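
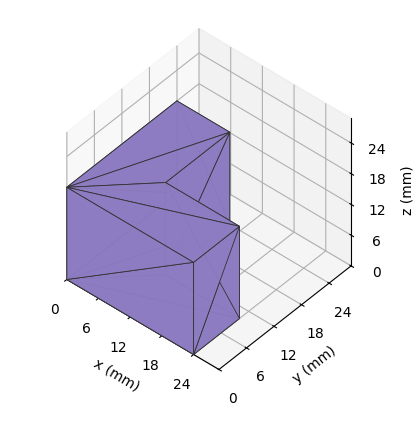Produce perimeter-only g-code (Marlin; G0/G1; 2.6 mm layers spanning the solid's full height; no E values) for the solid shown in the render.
Reading the render: the shape is an L-shaped prism: outer 24 × 24 mm, arm thicknesses ≈ 10 mm (horizontal) and 10 mm (vertical), extruded 18 mm in z (dimensions read to the nearest mm from the axis ticks). For the g-code, the solid's height is divided into equal slices at the stated Δz and each level perimeter traced with G1 moves after a G0 lift.

; perimeter-only toolpath
G21 ; units = mm
G90 ; absolute positioning
G28 ; home
; layer 1
G0 Z2.6
G0 X0.0 Y0.0
G1 X24.0 Y0.0
G1 X24.0 Y10.0
G1 X10.0 Y10.0
G1 X10.0 Y24.0
G1 X0.0 Y24.0
G1 X0.0 Y0.0
; layer 2
G0 Z5.1
G0 X0.0 Y0.0
G1 X24.0 Y0.0
G1 X24.0 Y10.0
G1 X10.0 Y10.0
G1 X10.0 Y24.0
G1 X0.0 Y24.0
G1 X0.0 Y0.0
; layer 3
G0 Z7.7
G0 X0.0 Y0.0
G1 X24.0 Y0.0
G1 X24.0 Y10.0
G1 X10.0 Y10.0
G1 X10.0 Y24.0
G1 X0.0 Y24.0
G1 X0.0 Y0.0
; layer 4
G0 Z10.3
G0 X0.0 Y0.0
G1 X24.0 Y0.0
G1 X24.0 Y10.0
G1 X10.0 Y10.0
G1 X10.0 Y24.0
G1 X0.0 Y24.0
G1 X0.0 Y0.0
; layer 5
G0 Z12.9
G0 X0.0 Y0.0
G1 X24.0 Y0.0
G1 X24.0 Y10.0
G1 X10.0 Y10.0
G1 X10.0 Y24.0
G1 X0.0 Y24.0
G1 X0.0 Y0.0
; layer 6
G0 Z15.4
G0 X0.0 Y0.0
G1 X24.0 Y0.0
G1 X24.0 Y10.0
G1 X10.0 Y10.0
G1 X10.0 Y24.0
G1 X0.0 Y24.0
G1 X0.0 Y0.0
; layer 7
G0 Z18.0
G0 X0.0 Y0.0
G1 X24.0 Y0.0
G1 X24.0 Y10.0
G1 X10.0 Y10.0
G1 X10.0 Y24.0
G1 X0.0 Y24.0
G1 X0.0 Y0.0
M2 ; end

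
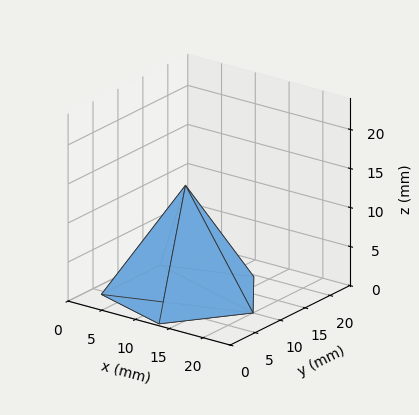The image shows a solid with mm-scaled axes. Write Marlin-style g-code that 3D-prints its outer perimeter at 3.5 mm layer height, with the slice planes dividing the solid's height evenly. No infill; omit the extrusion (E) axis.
Reading the render: the shape is a regular 5-sided pyramid, base circumscribed radius ≈ 10 mm, apex at z ≈ 14 mm (dimensions read to the nearest mm from the axis ticks). For the g-code, the solid's height is divided into equal slices at the stated Δz and each level perimeter traced with G1 moves after a G0 lift.

; perimeter-only toolpath
G21 ; units = mm
G90 ; absolute positioning
G28 ; home
; layer 1
G0 Z3.5
G0 X17.5 Y10.0
G1 X12.3 Y17.1
G1 X3.9 Y14.4
G1 X3.9 Y5.6
G1 X12.3 Y2.9
G1 X17.5 Y10.0
; layer 2
G0 Z7.0
G0 X15.0 Y10.0
G1 X11.6 Y14.8
G1 X6.0 Y12.9
G1 X6.0 Y7.0
G1 X11.6 Y5.2
G1 X15.0 Y10.0
; layer 3
G0 Z10.5
G0 X12.5 Y10.0
G1 X10.8 Y12.4
G1 X8.0 Y11.5
G1 X8.0 Y8.5
G1 X10.8 Y7.6
G1 X12.5 Y10.0
M2 ; end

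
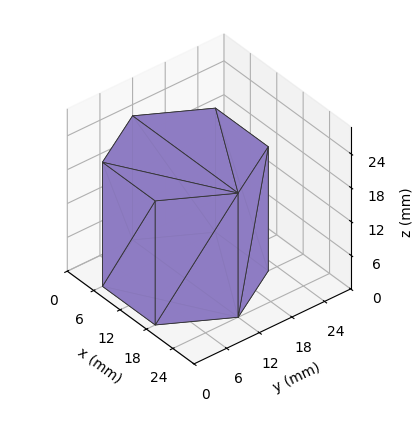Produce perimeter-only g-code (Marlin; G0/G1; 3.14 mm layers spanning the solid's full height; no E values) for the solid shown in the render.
Reading the render: the shape is a regular 6-sided prism (a cylinder approximated with 6 flat sides), circumscribed radius ≈ 12 mm, height ≈ 22 mm (dimensions read to the nearest mm from the axis ticks). For the g-code, the solid's height is divided into equal slices at the stated Δz and each level perimeter traced with G1 moves after a G0 lift.

; perimeter-only toolpath
G21 ; units = mm
G90 ; absolute positioning
G28 ; home
; layer 1
G0 Z3.14
G0 X24.00 Y12.00
G1 X18.00 Y22.39
G1 X6.00 Y22.39
G1 X0.00 Y12.00
G1 X6.00 Y1.61
G1 X18.00 Y1.61
G1 X24.00 Y12.00
; layer 2
G0 Z6.29
G0 X24.00 Y12.00
G1 X18.00 Y22.39
G1 X6.00 Y22.39
G1 X0.00 Y12.00
G1 X6.00 Y1.61
G1 X18.00 Y1.61
G1 X24.00 Y12.00
; layer 3
G0 Z9.43
G0 X24.00 Y12.00
G1 X18.00 Y22.39
G1 X6.00 Y22.39
G1 X0.00 Y12.00
G1 X6.00 Y1.61
G1 X18.00 Y1.61
G1 X24.00 Y12.00
; layer 4
G0 Z12.57
G0 X24.00 Y12.00
G1 X18.00 Y22.39
G1 X6.00 Y22.39
G1 X0.00 Y12.00
G1 X6.00 Y1.61
G1 X18.00 Y1.61
G1 X24.00 Y12.00
; layer 5
G0 Z15.71
G0 X24.00 Y12.00
G1 X18.00 Y22.39
G1 X6.00 Y22.39
G1 X0.00 Y12.00
G1 X6.00 Y1.61
G1 X18.00 Y1.61
G1 X24.00 Y12.00
; layer 6
G0 Z18.86
G0 X24.00 Y12.00
G1 X18.00 Y22.39
G1 X6.00 Y22.39
G1 X0.00 Y12.00
G1 X6.00 Y1.61
G1 X18.00 Y1.61
G1 X24.00 Y12.00
; layer 7
G0 Z22.00
G0 X24.00 Y12.00
G1 X18.00 Y22.39
G1 X6.00 Y22.39
G1 X0.00 Y12.00
G1 X6.00 Y1.61
G1 X18.00 Y1.61
G1 X24.00 Y12.00
M2 ; end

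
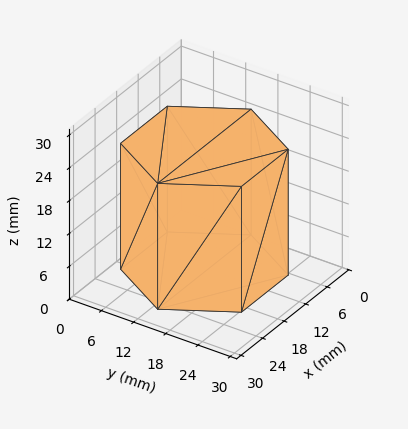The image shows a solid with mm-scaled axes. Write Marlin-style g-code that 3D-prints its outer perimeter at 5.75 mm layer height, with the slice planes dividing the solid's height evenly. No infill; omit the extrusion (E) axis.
Reading the render: the shape is a regular 6-sided prism (a cylinder approximated with 6 flat sides), circumscribed radius ≈ 13 mm, height ≈ 23 mm (dimensions read to the nearest mm from the axis ticks). For the g-code, the solid's height is divided into equal slices at the stated Δz and each level perimeter traced with G1 moves after a G0 lift.

; perimeter-only toolpath
G21 ; units = mm
G90 ; absolute positioning
G28 ; home
; layer 1
G0 Z5.75
G0 X26.00 Y13.00
G1 X19.50 Y24.26
G1 X6.50 Y24.26
G1 X0.00 Y13.00
G1 X6.50 Y1.74
G1 X19.50 Y1.74
G1 X26.00 Y13.00
; layer 2
G0 Z11.50
G0 X26.00 Y13.00
G1 X19.50 Y24.26
G1 X6.50 Y24.26
G1 X0.00 Y13.00
G1 X6.50 Y1.74
G1 X19.50 Y1.74
G1 X26.00 Y13.00
; layer 3
G0 Z17.25
G0 X26.00 Y13.00
G1 X19.50 Y24.26
G1 X6.50 Y24.26
G1 X0.00 Y13.00
G1 X6.50 Y1.74
G1 X19.50 Y1.74
G1 X26.00 Y13.00
; layer 4
G0 Z23.00
G0 X26.00 Y13.00
G1 X19.50 Y24.26
G1 X6.50 Y24.26
G1 X0.00 Y13.00
G1 X6.50 Y1.74
G1 X19.50 Y1.74
G1 X26.00 Y13.00
M2 ; end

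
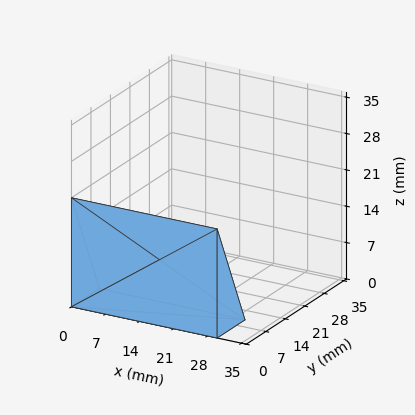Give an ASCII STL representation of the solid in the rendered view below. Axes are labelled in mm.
Reading the render: the shape is a wedge (ramp): 30 × 10 mm base, rising to 21 mm along the y=0 edge and sloping linearly to z=0 at y=10 (dimensions read to the nearest mm from the axis ticks). For the STL, each face is triangulated and given an outward normal.

solid part
  facet normal 0.0000 0.0000 -1.0000
    outer loop
      vertex 30.0 10.0 0.0
      vertex 30.0 0.0 0.0
      vertex 0.0 0.0 0.0
    endloop
  endfacet
  facet normal 0.0000 0.0000 -1.0000
    outer loop
      vertex 0.0 10.0 0.0
      vertex 30.0 10.0 0.0
      vertex 0.0 0.0 0.0
    endloop
  endfacet
  facet normal 0.0000 -1.0000 0.0000
    outer loop
      vertex 0.0 0.0 0.0
      vertex 30.0 0.0 0.0
      vertex 30.0 0.0 21.0
    endloop
  endfacet
  facet normal 0.0000 -1.0000 0.0000
    outer loop
      vertex 0.0 0.0 0.0
      vertex 30.0 0.0 21.0
      vertex 0.0 0.0 21.0
    endloop
  endfacet
  facet normal 0.0000 0.9029 0.4299
    outer loop
      vertex 0.0 0.0 21.0
      vertex 30.0 0.0 21.0
      vertex 30.0 10.0 0.0
    endloop
  endfacet
  facet normal 0.0000 0.9029 0.4299
    outer loop
      vertex 0.0 0.0 21.0
      vertex 30.0 10.0 0.0
      vertex 0.0 10.0 0.0
    endloop
  endfacet
  facet normal -1.0000 0.0000 0.0000
    outer loop
      vertex 0.0 0.0 21.0
      vertex 0.0 10.0 0.0
      vertex 0.0 0.0 0.0
    endloop
  endfacet
  facet normal 1.0000 0.0000 0.0000
    outer loop
      vertex 30.0 0.0 0.0
      vertex 30.0 10.0 0.0
      vertex 30.0 0.0 21.0
    endloop
  endfacet
endsolid part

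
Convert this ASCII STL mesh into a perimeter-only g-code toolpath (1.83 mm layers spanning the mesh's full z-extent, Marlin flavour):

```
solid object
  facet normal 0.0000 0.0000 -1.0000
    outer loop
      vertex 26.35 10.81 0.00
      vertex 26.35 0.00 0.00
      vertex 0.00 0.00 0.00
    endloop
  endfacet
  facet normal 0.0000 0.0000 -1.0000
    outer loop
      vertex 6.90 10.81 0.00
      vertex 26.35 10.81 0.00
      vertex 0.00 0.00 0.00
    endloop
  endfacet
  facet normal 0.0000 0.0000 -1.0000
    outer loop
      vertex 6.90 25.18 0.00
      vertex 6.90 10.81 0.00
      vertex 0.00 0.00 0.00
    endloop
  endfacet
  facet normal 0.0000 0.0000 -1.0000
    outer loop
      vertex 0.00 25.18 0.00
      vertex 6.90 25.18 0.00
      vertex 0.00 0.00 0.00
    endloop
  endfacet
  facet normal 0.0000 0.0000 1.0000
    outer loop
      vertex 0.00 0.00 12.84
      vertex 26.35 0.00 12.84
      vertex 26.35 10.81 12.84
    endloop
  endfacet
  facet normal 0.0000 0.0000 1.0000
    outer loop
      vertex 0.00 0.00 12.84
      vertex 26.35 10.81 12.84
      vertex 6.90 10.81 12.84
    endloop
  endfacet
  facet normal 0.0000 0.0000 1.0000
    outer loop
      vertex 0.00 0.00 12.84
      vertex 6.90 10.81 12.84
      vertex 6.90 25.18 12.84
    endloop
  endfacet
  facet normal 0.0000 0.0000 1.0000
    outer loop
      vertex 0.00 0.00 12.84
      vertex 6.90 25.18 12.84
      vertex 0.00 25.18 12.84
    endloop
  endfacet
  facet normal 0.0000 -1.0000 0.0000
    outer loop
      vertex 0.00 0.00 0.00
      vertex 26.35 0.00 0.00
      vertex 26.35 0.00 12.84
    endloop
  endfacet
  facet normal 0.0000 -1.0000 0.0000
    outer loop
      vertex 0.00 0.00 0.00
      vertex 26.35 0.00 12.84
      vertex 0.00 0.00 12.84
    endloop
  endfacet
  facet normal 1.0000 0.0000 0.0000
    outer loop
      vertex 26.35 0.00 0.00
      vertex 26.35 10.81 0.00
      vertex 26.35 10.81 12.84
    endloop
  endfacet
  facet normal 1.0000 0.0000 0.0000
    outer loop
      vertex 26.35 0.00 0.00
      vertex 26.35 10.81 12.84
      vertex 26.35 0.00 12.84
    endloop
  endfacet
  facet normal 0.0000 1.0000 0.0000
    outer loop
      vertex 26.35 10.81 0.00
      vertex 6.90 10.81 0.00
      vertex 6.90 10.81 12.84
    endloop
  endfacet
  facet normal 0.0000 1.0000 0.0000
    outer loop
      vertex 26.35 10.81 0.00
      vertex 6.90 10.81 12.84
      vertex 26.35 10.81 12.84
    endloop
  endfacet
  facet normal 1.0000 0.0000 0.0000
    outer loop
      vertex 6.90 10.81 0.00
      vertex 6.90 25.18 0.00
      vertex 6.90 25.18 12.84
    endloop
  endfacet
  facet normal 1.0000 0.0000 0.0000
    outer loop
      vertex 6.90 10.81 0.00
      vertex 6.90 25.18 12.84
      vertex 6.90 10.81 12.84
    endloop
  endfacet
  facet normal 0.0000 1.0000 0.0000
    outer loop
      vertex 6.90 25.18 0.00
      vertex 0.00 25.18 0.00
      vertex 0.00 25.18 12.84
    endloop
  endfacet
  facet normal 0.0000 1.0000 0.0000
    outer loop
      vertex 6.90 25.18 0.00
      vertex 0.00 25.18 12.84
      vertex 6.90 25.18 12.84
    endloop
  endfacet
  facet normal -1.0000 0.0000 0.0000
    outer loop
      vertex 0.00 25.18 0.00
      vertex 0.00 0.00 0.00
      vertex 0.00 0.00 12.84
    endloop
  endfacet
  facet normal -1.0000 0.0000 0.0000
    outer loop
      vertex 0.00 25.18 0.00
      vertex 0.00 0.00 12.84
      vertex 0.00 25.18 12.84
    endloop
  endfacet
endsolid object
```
; perimeter-only toolpath
G21 ; units = mm
G90 ; absolute positioning
G28 ; home
; layer 1
G0 Z1.83
G0 X0.00 Y0.00
G1 X26.35 Y0.00
G1 X26.35 Y10.81
G1 X6.90 Y10.81
G1 X6.90 Y25.18
G1 X0.00 Y25.18
G1 X0.00 Y0.00
; layer 2
G0 Z3.67
G0 X0.00 Y0.00
G1 X26.35 Y0.00
G1 X26.35 Y10.81
G1 X6.90 Y10.81
G1 X6.90 Y25.18
G1 X0.00 Y25.18
G1 X0.00 Y0.00
; layer 3
G0 Z5.50
G0 X0.00 Y0.00
G1 X26.35 Y0.00
G1 X26.35 Y10.81
G1 X6.90 Y10.81
G1 X6.90 Y25.18
G1 X0.00 Y25.18
G1 X0.00 Y0.00
; layer 4
G0 Z7.34
G0 X0.00 Y0.00
G1 X26.35 Y0.00
G1 X26.35 Y10.81
G1 X6.90 Y10.81
G1 X6.90 Y25.18
G1 X0.00 Y25.18
G1 X0.00 Y0.00
; layer 5
G0 Z9.17
G0 X0.00 Y0.00
G1 X26.35 Y0.00
G1 X26.35 Y10.81
G1 X6.90 Y10.81
G1 X6.90 Y25.18
G1 X0.00 Y25.18
G1 X0.00 Y0.00
; layer 6
G0 Z11.01
G0 X0.00 Y0.00
G1 X26.35 Y0.00
G1 X26.35 Y10.81
G1 X6.90 Y10.81
G1 X6.90 Y25.18
G1 X0.00 Y25.18
G1 X0.00 Y0.00
; layer 7
G0 Z12.84
G0 X0.00 Y0.00
G1 X26.35 Y0.00
G1 X26.35 Y10.81
G1 X6.90 Y10.81
G1 X6.90 Y25.18
G1 X0.00 Y25.18
G1 X0.00 Y0.00
M2 ; end

The solid is an L-shaped prism: outer 26.4 × 25.2 mm, arm thicknesses ≈ 10.8 mm (horizontal) and 6.9 mm (vertical), extruded 12.8 mm in z. Slicing at Δz = 1.83 mm — 7 equal slices spanning the solid's height, so layer i sits at z = i·h/7 — gives 7 non-empty perimeters. Each is a 6-segment closed polygon; G0 lifts to the layer z and rapids to the start vertex, then G1 traces the edges.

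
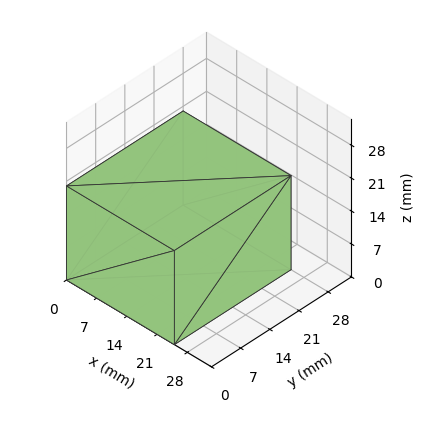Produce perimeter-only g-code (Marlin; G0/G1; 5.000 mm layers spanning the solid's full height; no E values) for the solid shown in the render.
Reading the render: the shape is a rectangular box, roughly 25 × 28 mm footprint and 20 mm tall (dimensions read to the nearest mm from the axis ticks). For the g-code, the solid's height is divided into equal slices at the stated Δz and each level perimeter traced with G1 moves after a G0 lift.

; perimeter-only toolpath
G21 ; units = mm
G90 ; absolute positioning
G28 ; home
; layer 1
G0 Z5.000
G0 X0.000 Y0.000
G1 X25.000 Y0.000
G1 X25.000 Y28.000
G1 X0.000 Y28.000
G1 X0.000 Y0.000
; layer 2
G0 Z10.000
G0 X0.000 Y0.000
G1 X25.000 Y0.000
G1 X25.000 Y28.000
G1 X0.000 Y28.000
G1 X0.000 Y0.000
; layer 3
G0 Z15.000
G0 X0.000 Y0.000
G1 X25.000 Y0.000
G1 X25.000 Y28.000
G1 X0.000 Y28.000
G1 X0.000 Y0.000
; layer 4
G0 Z20.000
G0 X0.000 Y0.000
G1 X25.000 Y0.000
G1 X25.000 Y28.000
G1 X0.000 Y28.000
G1 X0.000 Y0.000
M2 ; end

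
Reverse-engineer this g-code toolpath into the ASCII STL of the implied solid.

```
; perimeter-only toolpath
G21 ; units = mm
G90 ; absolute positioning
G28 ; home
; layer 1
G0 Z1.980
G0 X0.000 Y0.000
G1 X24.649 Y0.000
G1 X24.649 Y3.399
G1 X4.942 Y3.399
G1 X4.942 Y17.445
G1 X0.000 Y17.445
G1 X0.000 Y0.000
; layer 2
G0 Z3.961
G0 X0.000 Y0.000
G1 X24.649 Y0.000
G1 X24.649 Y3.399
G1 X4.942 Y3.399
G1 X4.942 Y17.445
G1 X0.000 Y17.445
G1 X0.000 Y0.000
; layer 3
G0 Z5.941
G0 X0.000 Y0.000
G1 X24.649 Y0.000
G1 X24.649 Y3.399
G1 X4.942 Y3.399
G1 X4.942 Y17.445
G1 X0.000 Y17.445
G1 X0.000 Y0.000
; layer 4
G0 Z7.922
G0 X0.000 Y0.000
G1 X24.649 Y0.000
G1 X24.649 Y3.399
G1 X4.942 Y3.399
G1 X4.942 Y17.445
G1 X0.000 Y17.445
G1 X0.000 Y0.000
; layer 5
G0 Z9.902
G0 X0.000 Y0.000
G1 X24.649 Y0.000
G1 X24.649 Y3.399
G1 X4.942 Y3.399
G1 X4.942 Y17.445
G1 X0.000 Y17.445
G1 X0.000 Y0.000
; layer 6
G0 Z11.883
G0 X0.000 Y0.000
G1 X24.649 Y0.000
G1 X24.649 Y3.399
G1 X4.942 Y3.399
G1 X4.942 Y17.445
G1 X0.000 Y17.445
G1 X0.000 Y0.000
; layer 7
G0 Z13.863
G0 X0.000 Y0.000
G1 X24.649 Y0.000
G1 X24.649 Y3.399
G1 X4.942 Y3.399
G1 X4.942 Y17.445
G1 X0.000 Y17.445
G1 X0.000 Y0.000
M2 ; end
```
solid part
  facet normal 0.0000 0.0000 -1.0000
    outer loop
      vertex 24.649 3.399 0.000
      vertex 24.649 0.000 0.000
      vertex 0.000 0.000 0.000
    endloop
  endfacet
  facet normal 0.0000 0.0000 -1.0000
    outer loop
      vertex 4.942 3.399 0.000
      vertex 24.649 3.399 0.000
      vertex 0.000 0.000 0.000
    endloop
  endfacet
  facet normal 0.0000 0.0000 -1.0000
    outer loop
      vertex 4.942 17.445 0.000
      vertex 4.942 3.399 0.000
      vertex 0.000 0.000 0.000
    endloop
  endfacet
  facet normal 0.0000 0.0000 -1.0000
    outer loop
      vertex 0.000 17.445 0.000
      vertex 4.942 17.445 0.000
      vertex 0.000 0.000 0.000
    endloop
  endfacet
  facet normal 0.0000 0.0000 1.0000
    outer loop
      vertex 0.000 0.000 13.863
      vertex 24.649 0.000 13.863
      vertex 24.649 3.399 13.863
    endloop
  endfacet
  facet normal 0.0000 0.0000 1.0000
    outer loop
      vertex 0.000 0.000 13.863
      vertex 24.649 3.399 13.863
      vertex 4.942 3.399 13.863
    endloop
  endfacet
  facet normal 0.0000 0.0000 1.0000
    outer loop
      vertex 0.000 0.000 13.863
      vertex 4.942 3.399 13.863
      vertex 4.942 17.445 13.863
    endloop
  endfacet
  facet normal 0.0000 0.0000 1.0000
    outer loop
      vertex 0.000 0.000 13.863
      vertex 4.942 17.445 13.863
      vertex 0.000 17.445 13.863
    endloop
  endfacet
  facet normal 0.0000 -1.0000 0.0000
    outer loop
      vertex 0.000 0.000 0.000
      vertex 24.649 0.000 0.000
      vertex 24.649 0.000 13.863
    endloop
  endfacet
  facet normal 0.0000 -1.0000 0.0000
    outer loop
      vertex 0.000 0.000 0.000
      vertex 24.649 0.000 13.863
      vertex 0.000 0.000 13.863
    endloop
  endfacet
  facet normal 1.0000 0.0000 0.0000
    outer loop
      vertex 24.649 0.000 0.000
      vertex 24.649 3.399 0.000
      vertex 24.649 3.399 13.863
    endloop
  endfacet
  facet normal 1.0000 0.0000 0.0000
    outer loop
      vertex 24.649 0.000 0.000
      vertex 24.649 3.399 13.863
      vertex 24.649 0.000 13.863
    endloop
  endfacet
  facet normal 0.0000 1.0000 0.0000
    outer loop
      vertex 24.649 3.399 0.000
      vertex 4.942 3.399 0.000
      vertex 4.942 3.399 13.863
    endloop
  endfacet
  facet normal 0.0000 1.0000 0.0000
    outer loop
      vertex 24.649 3.399 0.000
      vertex 4.942 3.399 13.863
      vertex 24.649 3.399 13.863
    endloop
  endfacet
  facet normal 1.0000 0.0000 0.0000
    outer loop
      vertex 4.942 3.399 0.000
      vertex 4.942 17.445 0.000
      vertex 4.942 17.445 13.863
    endloop
  endfacet
  facet normal 1.0000 0.0000 0.0000
    outer loop
      vertex 4.942 3.399 0.000
      vertex 4.942 17.445 13.863
      vertex 4.942 3.399 13.863
    endloop
  endfacet
  facet normal 0.0000 1.0000 0.0000
    outer loop
      vertex 4.942 17.445 0.000
      vertex 0.000 17.445 0.000
      vertex 0.000 17.445 13.863
    endloop
  endfacet
  facet normal 0.0000 1.0000 0.0000
    outer loop
      vertex 4.942 17.445 0.000
      vertex 0.000 17.445 13.863
      vertex 4.942 17.445 13.863
    endloop
  endfacet
  facet normal -1.0000 0.0000 0.0000
    outer loop
      vertex 0.000 17.445 0.000
      vertex 0.000 0.000 0.000
      vertex 0.000 0.000 13.863
    endloop
  endfacet
  facet normal -1.0000 0.0000 0.0000
    outer loop
      vertex 0.000 17.445 0.000
      vertex 0.000 0.000 13.863
      vertex 0.000 17.445 13.863
    endloop
  endfacet
endsolid part

The G0 Z moves step by Δz≈1.980 mm. Every layer's G1 loop is the same polygon, so the solid is a straight extrusion of it from z=0 to z≈13.9. Closing with flat bottom and top caps and triangulating gives 20 facets — an L-shaped prism: outer 24.6 × 17.4 mm, arm thicknesses ≈ 3.4 mm (horizontal) and 4.94 mm (vertical), extruded 13.9 mm in z.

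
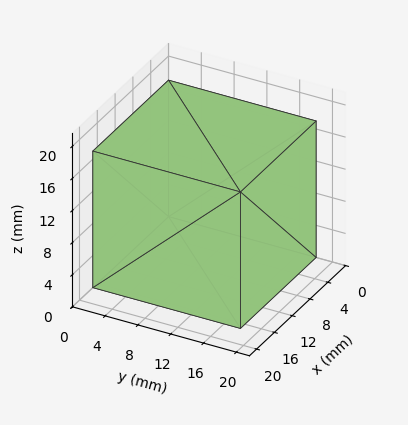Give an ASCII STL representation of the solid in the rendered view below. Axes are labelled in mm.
Reading the render: the shape is a rectangular box, roughly 17 × 18 mm footprint and 17 mm tall (dimensions read to the nearest mm from the axis ticks). For the STL, each face is triangulated and given an outward normal.

solid part
  facet normal 0.0000 0.0000 -1.0000
    outer loop
      vertex 17.0 18.0 0.0
      vertex 17.0 0.0 0.0
      vertex 0.0 0.0 0.0
    endloop
  endfacet
  facet normal 0.0000 0.0000 -1.0000
    outer loop
      vertex 0.0 18.0 0.0
      vertex 17.0 18.0 0.0
      vertex 0.0 0.0 0.0
    endloop
  endfacet
  facet normal 0.0000 0.0000 1.0000
    outer loop
      vertex 0.0 0.0 17.0
      vertex 17.0 0.0 17.0
      vertex 17.0 18.0 17.0
    endloop
  endfacet
  facet normal 0.0000 0.0000 1.0000
    outer loop
      vertex 0.0 0.0 17.0
      vertex 17.0 18.0 17.0
      vertex 0.0 18.0 17.0
    endloop
  endfacet
  facet normal 0.0000 -1.0000 0.0000
    outer loop
      vertex 0.0 0.0 0.0
      vertex 17.0 0.0 0.0
      vertex 17.0 0.0 17.0
    endloop
  endfacet
  facet normal 0.0000 -1.0000 0.0000
    outer loop
      vertex 0.0 0.0 0.0
      vertex 17.0 0.0 17.0
      vertex 0.0 0.0 17.0
    endloop
  endfacet
  facet normal 0.0000 1.0000 0.0000
    outer loop
      vertex 17.0 18.0 17.0
      vertex 17.0 18.0 0.0
      vertex 0.0 18.0 0.0
    endloop
  endfacet
  facet normal 0.0000 1.0000 0.0000
    outer loop
      vertex 0.0 18.0 17.0
      vertex 17.0 18.0 17.0
      vertex 0.0 18.0 0.0
    endloop
  endfacet
  facet normal -1.0000 0.0000 0.0000
    outer loop
      vertex 0.0 18.0 17.0
      vertex 0.0 18.0 0.0
      vertex 0.0 0.0 0.0
    endloop
  endfacet
  facet normal -1.0000 0.0000 0.0000
    outer loop
      vertex 0.0 0.0 17.0
      vertex 0.0 18.0 17.0
      vertex 0.0 0.0 0.0
    endloop
  endfacet
  facet normal 1.0000 0.0000 0.0000
    outer loop
      vertex 17.0 0.0 0.0
      vertex 17.0 18.0 0.0
      vertex 17.0 18.0 17.0
    endloop
  endfacet
  facet normal 1.0000 0.0000 0.0000
    outer loop
      vertex 17.0 0.0 0.0
      vertex 17.0 18.0 17.0
      vertex 17.0 0.0 17.0
    endloop
  endfacet
endsolid part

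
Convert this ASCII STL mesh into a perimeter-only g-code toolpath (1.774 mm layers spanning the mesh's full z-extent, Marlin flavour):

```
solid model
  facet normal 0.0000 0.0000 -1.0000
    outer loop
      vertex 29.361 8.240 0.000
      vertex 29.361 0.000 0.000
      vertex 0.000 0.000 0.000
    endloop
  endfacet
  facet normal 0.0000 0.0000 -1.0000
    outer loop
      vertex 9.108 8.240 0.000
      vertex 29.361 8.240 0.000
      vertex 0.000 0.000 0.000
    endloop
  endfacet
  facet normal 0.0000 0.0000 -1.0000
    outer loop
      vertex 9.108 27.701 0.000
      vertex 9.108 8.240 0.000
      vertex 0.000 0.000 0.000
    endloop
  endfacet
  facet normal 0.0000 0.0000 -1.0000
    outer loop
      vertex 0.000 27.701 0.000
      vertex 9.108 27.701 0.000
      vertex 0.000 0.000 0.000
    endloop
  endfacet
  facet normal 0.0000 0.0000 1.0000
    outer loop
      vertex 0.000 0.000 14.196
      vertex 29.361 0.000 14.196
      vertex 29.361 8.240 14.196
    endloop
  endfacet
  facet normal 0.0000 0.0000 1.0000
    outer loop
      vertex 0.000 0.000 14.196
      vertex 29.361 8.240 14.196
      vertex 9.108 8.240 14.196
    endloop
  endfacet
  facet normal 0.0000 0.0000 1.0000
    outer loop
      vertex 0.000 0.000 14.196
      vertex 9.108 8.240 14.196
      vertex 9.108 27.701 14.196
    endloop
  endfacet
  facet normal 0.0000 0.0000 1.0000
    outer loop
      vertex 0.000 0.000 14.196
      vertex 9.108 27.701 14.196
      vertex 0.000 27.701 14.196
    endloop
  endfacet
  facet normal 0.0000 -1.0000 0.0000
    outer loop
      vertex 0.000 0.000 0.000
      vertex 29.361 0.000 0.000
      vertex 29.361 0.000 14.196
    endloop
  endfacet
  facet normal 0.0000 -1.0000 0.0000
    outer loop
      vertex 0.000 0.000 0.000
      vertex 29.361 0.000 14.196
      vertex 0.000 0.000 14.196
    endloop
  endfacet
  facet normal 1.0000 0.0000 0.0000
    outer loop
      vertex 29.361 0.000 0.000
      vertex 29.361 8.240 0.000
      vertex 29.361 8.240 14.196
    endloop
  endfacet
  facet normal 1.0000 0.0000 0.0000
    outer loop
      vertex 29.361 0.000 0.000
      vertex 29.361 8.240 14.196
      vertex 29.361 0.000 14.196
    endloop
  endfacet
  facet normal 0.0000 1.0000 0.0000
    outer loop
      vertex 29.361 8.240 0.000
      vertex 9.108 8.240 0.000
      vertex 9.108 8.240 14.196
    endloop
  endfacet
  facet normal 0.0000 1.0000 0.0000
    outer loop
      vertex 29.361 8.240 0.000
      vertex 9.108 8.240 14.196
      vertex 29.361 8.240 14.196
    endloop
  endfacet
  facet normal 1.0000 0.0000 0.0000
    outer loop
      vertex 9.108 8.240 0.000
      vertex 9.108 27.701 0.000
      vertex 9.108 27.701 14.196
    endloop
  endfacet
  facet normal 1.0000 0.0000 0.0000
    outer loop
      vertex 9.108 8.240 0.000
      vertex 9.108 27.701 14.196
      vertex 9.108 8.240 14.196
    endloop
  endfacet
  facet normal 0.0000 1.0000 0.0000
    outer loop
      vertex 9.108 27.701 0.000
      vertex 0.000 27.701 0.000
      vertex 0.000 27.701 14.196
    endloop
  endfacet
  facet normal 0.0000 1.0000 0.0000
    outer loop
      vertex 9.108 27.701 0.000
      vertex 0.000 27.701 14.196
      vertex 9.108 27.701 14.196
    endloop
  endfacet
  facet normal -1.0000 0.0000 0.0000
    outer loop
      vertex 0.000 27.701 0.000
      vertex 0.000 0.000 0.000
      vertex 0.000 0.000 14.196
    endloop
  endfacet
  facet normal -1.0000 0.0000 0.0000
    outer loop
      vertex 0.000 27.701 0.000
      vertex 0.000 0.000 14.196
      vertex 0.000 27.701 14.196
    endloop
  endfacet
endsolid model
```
; perimeter-only toolpath
G21 ; units = mm
G90 ; absolute positioning
G28 ; home
; layer 1
G0 Z1.774
G0 X0.000 Y0.000
G1 X29.361 Y0.000
G1 X29.361 Y8.240
G1 X9.108 Y8.240
G1 X9.108 Y27.701
G1 X0.000 Y27.701
G1 X0.000 Y0.000
; layer 2
G0 Z3.549
G0 X0.000 Y0.000
G1 X29.361 Y0.000
G1 X29.361 Y8.240
G1 X9.108 Y8.240
G1 X9.108 Y27.701
G1 X0.000 Y27.701
G1 X0.000 Y0.000
; layer 3
G0 Z5.324
G0 X0.000 Y0.000
G1 X29.361 Y0.000
G1 X29.361 Y8.240
G1 X9.108 Y8.240
G1 X9.108 Y27.701
G1 X0.000 Y27.701
G1 X0.000 Y0.000
; layer 4
G0 Z7.098
G0 X0.000 Y0.000
G1 X29.361 Y0.000
G1 X29.361 Y8.240
G1 X9.108 Y8.240
G1 X9.108 Y27.701
G1 X0.000 Y27.701
G1 X0.000 Y0.000
; layer 5
G0 Z8.873
G0 X0.000 Y0.000
G1 X29.361 Y0.000
G1 X29.361 Y8.240
G1 X9.108 Y8.240
G1 X9.108 Y27.701
G1 X0.000 Y27.701
G1 X0.000 Y0.000
; layer 6
G0 Z10.647
G0 X0.000 Y0.000
G1 X29.361 Y0.000
G1 X29.361 Y8.240
G1 X9.108 Y8.240
G1 X9.108 Y27.701
G1 X0.000 Y27.701
G1 X0.000 Y0.000
; layer 7
G0 Z12.421
G0 X0.000 Y0.000
G1 X29.361 Y0.000
G1 X29.361 Y8.240
G1 X9.108 Y8.240
G1 X9.108 Y27.701
G1 X0.000 Y27.701
G1 X0.000 Y0.000
; layer 8
G0 Z14.196
G0 X0.000 Y0.000
G1 X29.361 Y0.000
G1 X29.361 Y8.240
G1 X9.108 Y8.240
G1 X9.108 Y27.701
G1 X0.000 Y27.701
G1 X0.000 Y0.000
M2 ; end

The solid is an L-shaped prism: outer 29.4 × 27.7 mm, arm thicknesses ≈ 8.24 mm (horizontal) and 9.11 mm (vertical), extruded 14.2 mm in z. Slicing at Δz = 1.774 mm — 8 equal slices spanning the solid's height, so layer i sits at z = i·h/8 — gives 8 non-empty perimeters. Each is a 6-segment closed polygon; G0 lifts to the layer z and rapids to the start vertex, then G1 traces the edges.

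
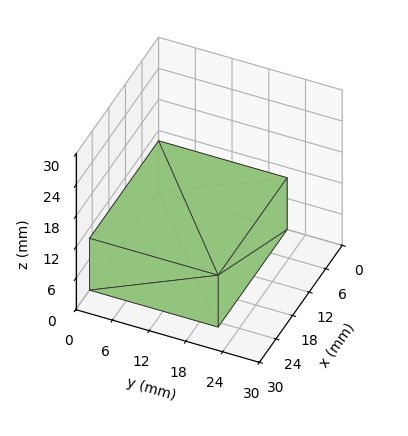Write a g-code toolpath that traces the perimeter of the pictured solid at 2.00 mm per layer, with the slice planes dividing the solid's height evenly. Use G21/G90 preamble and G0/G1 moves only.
Reading the render: the shape is a rectangular box, roughly 25 × 21 mm footprint and 10 mm tall (dimensions read to the nearest mm from the axis ticks). For the g-code, the solid's height is divided into equal slices at the stated Δz and each level perimeter traced with G1 moves after a G0 lift.

; perimeter-only toolpath
G21 ; units = mm
G90 ; absolute positioning
G28 ; home
; layer 1
G0 Z2.00
G0 X0.00 Y0.00
G1 X25.00 Y0.00
G1 X25.00 Y21.00
G1 X0.00 Y21.00
G1 X0.00 Y0.00
; layer 2
G0 Z4.00
G0 X0.00 Y0.00
G1 X25.00 Y0.00
G1 X25.00 Y21.00
G1 X0.00 Y21.00
G1 X0.00 Y0.00
; layer 3
G0 Z6.00
G0 X0.00 Y0.00
G1 X25.00 Y0.00
G1 X25.00 Y21.00
G1 X0.00 Y21.00
G1 X0.00 Y0.00
; layer 4
G0 Z8.00
G0 X0.00 Y0.00
G1 X25.00 Y0.00
G1 X25.00 Y21.00
G1 X0.00 Y21.00
G1 X0.00 Y0.00
; layer 5
G0 Z10.00
G0 X0.00 Y0.00
G1 X25.00 Y0.00
G1 X25.00 Y21.00
G1 X0.00 Y21.00
G1 X0.00 Y0.00
M2 ; end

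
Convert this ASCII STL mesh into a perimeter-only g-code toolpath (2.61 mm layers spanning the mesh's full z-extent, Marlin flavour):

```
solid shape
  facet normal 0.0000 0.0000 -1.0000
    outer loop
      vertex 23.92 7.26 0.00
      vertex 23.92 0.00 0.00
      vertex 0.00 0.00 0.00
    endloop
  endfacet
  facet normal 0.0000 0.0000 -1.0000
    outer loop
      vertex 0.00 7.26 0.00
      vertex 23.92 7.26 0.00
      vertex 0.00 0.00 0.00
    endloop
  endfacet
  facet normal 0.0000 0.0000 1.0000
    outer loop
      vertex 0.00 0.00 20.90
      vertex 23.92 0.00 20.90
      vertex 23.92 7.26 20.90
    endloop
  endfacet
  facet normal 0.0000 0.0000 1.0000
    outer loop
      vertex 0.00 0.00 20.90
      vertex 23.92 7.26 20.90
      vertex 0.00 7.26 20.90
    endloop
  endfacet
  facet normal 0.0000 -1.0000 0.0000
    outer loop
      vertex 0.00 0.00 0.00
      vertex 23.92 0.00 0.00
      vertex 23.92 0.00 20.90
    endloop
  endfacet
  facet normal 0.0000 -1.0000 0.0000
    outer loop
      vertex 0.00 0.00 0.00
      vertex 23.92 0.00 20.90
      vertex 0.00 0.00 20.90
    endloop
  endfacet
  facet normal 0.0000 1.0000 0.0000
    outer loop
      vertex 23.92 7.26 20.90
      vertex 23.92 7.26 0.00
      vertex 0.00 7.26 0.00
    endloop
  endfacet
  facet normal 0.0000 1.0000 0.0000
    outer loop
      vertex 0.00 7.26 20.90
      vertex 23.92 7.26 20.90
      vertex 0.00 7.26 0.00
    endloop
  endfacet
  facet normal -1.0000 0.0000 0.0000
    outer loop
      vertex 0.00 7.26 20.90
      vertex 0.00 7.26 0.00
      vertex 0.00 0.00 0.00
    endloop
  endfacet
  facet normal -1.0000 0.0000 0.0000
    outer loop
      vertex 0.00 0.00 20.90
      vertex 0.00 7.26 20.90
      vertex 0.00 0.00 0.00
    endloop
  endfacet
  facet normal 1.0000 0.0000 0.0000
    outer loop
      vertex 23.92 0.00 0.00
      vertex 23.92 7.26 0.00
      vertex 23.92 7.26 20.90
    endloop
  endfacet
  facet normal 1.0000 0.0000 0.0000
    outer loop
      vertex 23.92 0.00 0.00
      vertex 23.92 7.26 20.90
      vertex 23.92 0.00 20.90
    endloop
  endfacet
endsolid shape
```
; perimeter-only toolpath
G21 ; units = mm
G90 ; absolute positioning
G28 ; home
; layer 1
G0 Z2.61
G0 X0.00 Y0.00
G1 X23.92 Y0.00
G1 X23.92 Y7.26
G1 X0.00 Y7.26
G1 X0.00 Y0.00
; layer 2
G0 Z5.22
G0 X0.00 Y0.00
G1 X23.92 Y0.00
G1 X23.92 Y7.26
G1 X0.00 Y7.26
G1 X0.00 Y0.00
; layer 3
G0 Z7.84
G0 X0.00 Y0.00
G1 X23.92 Y0.00
G1 X23.92 Y7.26
G1 X0.00 Y7.26
G1 X0.00 Y0.00
; layer 4
G0 Z10.45
G0 X0.00 Y0.00
G1 X23.92 Y0.00
G1 X23.92 Y7.26
G1 X0.00 Y7.26
G1 X0.00 Y0.00
; layer 5
G0 Z13.06
G0 X0.00 Y0.00
G1 X23.92 Y0.00
G1 X23.92 Y7.26
G1 X0.00 Y7.26
G1 X0.00 Y0.00
; layer 6
G0 Z15.67
G0 X0.00 Y0.00
G1 X23.92 Y0.00
G1 X23.92 Y7.26
G1 X0.00 Y7.26
G1 X0.00 Y0.00
; layer 7
G0 Z18.29
G0 X0.00 Y0.00
G1 X23.92 Y0.00
G1 X23.92 Y7.26
G1 X0.00 Y7.26
G1 X0.00 Y0.00
; layer 8
G0 Z20.90
G0 X0.00 Y0.00
G1 X23.92 Y0.00
G1 X23.92 Y7.26
G1 X0.00 Y7.26
G1 X0.00 Y0.00
M2 ; end

The solid is a rectangular box, roughly 23.9 × 7.26 mm footprint and 20.9 mm tall. Slicing at Δz = 2.61 mm — 8 equal slices spanning the solid's height, so layer i sits at z = i·h/8 — gives 8 non-empty perimeters. Each is a 4-segment closed polygon; G0 lifts to the layer z and rapids to the start vertex, then G1 traces the edges.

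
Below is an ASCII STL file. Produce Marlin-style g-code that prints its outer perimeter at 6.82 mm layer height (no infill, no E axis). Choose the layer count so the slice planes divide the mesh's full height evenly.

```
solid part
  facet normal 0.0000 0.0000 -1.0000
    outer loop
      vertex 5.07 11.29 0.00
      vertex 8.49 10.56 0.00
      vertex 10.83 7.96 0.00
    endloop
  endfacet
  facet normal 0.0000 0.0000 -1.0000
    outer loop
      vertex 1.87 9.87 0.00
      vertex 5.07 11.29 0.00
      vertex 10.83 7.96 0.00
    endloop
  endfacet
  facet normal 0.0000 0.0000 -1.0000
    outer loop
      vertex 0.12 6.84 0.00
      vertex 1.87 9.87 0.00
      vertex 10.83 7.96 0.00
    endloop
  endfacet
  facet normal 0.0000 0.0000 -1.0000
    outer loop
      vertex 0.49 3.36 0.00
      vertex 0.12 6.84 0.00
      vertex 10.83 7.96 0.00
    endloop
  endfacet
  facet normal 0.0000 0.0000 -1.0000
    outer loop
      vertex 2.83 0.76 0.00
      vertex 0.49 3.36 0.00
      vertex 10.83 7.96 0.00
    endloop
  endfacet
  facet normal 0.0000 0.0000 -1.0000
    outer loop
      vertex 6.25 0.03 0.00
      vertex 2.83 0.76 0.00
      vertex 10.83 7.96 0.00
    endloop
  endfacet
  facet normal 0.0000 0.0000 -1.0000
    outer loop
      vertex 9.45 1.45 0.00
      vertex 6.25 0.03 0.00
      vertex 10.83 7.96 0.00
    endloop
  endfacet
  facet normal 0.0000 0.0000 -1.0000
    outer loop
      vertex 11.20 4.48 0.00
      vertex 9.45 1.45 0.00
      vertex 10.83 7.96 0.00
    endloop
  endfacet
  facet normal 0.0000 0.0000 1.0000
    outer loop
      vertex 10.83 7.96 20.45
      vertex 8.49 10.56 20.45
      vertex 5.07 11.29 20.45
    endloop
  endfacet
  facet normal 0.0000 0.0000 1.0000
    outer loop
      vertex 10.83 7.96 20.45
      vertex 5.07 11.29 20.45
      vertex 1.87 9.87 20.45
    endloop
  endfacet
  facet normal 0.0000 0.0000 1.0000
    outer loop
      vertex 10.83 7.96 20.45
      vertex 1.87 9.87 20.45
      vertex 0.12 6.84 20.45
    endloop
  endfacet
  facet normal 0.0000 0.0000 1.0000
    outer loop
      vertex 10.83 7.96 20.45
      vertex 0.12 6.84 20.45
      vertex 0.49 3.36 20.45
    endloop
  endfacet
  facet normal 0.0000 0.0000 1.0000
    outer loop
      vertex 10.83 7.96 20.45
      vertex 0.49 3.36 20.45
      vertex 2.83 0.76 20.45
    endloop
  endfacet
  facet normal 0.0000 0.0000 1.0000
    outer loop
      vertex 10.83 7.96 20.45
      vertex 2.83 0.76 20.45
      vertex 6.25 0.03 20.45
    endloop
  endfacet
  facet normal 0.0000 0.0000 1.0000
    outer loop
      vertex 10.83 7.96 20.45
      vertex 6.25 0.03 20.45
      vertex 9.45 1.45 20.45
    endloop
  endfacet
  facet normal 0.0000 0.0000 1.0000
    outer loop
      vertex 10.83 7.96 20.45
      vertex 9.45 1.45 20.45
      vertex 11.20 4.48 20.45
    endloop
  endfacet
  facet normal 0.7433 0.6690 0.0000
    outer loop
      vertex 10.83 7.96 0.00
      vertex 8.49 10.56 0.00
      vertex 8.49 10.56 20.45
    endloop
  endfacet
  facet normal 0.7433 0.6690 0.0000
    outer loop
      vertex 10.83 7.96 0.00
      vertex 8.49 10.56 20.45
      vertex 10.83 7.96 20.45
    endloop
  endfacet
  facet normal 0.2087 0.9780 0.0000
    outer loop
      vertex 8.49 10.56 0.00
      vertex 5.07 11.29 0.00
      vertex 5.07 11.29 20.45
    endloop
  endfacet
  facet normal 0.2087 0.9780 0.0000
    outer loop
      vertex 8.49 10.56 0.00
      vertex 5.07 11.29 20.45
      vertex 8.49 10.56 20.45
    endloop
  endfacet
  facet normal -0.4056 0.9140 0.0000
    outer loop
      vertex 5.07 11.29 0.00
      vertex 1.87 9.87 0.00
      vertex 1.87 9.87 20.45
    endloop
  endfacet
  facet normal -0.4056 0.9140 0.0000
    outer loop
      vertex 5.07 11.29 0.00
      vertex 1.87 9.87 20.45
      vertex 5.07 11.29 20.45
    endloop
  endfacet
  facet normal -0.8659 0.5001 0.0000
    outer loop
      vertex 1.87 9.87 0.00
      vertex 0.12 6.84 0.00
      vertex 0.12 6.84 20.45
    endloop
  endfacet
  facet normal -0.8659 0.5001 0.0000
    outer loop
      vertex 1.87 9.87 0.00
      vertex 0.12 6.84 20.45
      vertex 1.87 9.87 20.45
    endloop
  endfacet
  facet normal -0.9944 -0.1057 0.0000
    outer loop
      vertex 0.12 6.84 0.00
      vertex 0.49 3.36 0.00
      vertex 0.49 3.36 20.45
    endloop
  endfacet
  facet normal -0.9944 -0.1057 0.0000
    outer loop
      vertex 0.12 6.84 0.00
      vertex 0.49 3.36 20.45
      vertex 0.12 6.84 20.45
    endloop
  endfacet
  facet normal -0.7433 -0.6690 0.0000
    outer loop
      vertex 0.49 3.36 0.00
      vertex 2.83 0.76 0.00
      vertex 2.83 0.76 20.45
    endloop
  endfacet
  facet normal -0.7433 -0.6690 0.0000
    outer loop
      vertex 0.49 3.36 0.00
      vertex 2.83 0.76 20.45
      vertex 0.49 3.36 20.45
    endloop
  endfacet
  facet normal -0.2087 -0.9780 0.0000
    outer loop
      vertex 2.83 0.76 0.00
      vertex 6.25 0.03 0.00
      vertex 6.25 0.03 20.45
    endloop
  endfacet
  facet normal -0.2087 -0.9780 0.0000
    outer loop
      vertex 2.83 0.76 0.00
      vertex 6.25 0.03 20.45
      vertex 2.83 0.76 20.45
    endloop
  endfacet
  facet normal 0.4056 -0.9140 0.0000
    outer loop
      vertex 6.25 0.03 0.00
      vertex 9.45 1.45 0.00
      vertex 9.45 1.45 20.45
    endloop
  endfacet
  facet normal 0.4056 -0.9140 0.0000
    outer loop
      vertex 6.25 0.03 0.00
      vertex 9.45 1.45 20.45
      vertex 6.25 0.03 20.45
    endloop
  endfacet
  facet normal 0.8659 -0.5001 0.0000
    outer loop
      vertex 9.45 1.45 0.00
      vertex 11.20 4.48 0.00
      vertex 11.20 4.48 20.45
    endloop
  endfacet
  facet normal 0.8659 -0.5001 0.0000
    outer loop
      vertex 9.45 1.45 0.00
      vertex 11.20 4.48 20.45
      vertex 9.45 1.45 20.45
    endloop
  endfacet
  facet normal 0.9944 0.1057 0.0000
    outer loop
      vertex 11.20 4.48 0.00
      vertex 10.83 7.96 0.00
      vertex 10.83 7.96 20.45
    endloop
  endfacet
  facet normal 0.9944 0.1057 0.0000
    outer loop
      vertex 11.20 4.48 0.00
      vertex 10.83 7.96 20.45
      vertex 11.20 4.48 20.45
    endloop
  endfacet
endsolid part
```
; perimeter-only toolpath
G21 ; units = mm
G90 ; absolute positioning
G28 ; home
; layer 1
G0 Z6.82
G0 X10.83 Y7.96
G1 X8.49 Y10.56
G1 X5.07 Y11.29
G1 X1.87 Y9.87
G1 X0.12 Y6.84
G1 X0.49 Y3.36
G1 X2.83 Y0.76
G1 X6.25 Y0.03
G1 X9.45 Y1.45
G1 X11.20 Y4.48
G1 X10.83 Y7.96
; layer 2
G0 Z13.63
G0 X10.83 Y7.96
G1 X8.49 Y10.56
G1 X5.07 Y11.29
G1 X1.87 Y9.87
G1 X0.12 Y6.84
G1 X0.49 Y3.36
G1 X2.83 Y0.76
G1 X6.25 Y0.03
G1 X9.45 Y1.45
G1 X11.20 Y4.48
G1 X10.83 Y7.96
; layer 3
G0 Z20.45
G0 X10.83 Y7.96
G1 X8.49 Y10.56
G1 X5.07 Y11.29
G1 X1.87 Y9.87
G1 X0.12 Y6.84
G1 X0.49 Y3.36
G1 X2.83 Y0.76
G1 X6.25 Y0.03
G1 X9.45 Y1.45
G1 X11.20 Y4.48
G1 X10.83 Y7.96
M2 ; end

The solid is a regular 10-sided prism (a cylinder approximated with 10 flat sides), circumscribed radius ≈ 5.66 mm, height ≈ 20.4 mm. Slicing at Δz = 6.82 mm — 3 equal slices spanning the solid's height, so layer i sits at z = i·h/3 — gives 3 non-empty perimeters. Each is a 10-segment closed polygon; G0 lifts to the layer z and rapids to the start vertex, then G1 traces the edges.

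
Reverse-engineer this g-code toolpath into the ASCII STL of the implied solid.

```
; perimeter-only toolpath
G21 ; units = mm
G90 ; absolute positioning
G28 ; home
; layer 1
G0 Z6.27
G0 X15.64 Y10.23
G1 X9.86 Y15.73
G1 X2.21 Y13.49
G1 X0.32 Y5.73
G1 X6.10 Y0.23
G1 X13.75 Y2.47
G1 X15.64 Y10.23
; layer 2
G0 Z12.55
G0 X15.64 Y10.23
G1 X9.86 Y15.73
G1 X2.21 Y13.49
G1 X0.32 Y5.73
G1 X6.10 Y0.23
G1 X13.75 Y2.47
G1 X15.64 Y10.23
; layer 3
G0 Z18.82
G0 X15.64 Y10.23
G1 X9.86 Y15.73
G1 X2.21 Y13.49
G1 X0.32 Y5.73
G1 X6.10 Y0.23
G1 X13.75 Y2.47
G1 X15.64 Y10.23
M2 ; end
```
solid part
  facet normal 0.0000 0.0000 -1.0000
    outer loop
      vertex 2.21 13.49 0.00
      vertex 9.86 15.73 0.00
      vertex 15.64 10.23 0.00
    endloop
  endfacet
  facet normal 0.0000 0.0000 -1.0000
    outer loop
      vertex 0.32 5.73 0.00
      vertex 2.21 13.49 0.00
      vertex 15.64 10.23 0.00
    endloop
  endfacet
  facet normal 0.0000 0.0000 -1.0000
    outer loop
      vertex 6.10 0.23 0.00
      vertex 0.32 5.73 0.00
      vertex 15.64 10.23 0.00
    endloop
  endfacet
  facet normal 0.0000 0.0000 -1.0000
    outer loop
      vertex 13.75 2.47 0.00
      vertex 6.10 0.23 0.00
      vertex 15.64 10.23 0.00
    endloop
  endfacet
  facet normal 0.0000 0.0000 1.0000
    outer loop
      vertex 15.64 10.23 18.82
      vertex 9.86 15.73 18.82
      vertex 2.21 13.49 18.82
    endloop
  endfacet
  facet normal 0.0000 0.0000 1.0000
    outer loop
      vertex 15.64 10.23 18.82
      vertex 2.21 13.49 18.82
      vertex 0.32 5.73 18.82
    endloop
  endfacet
  facet normal 0.0000 0.0000 1.0000
    outer loop
      vertex 15.64 10.23 18.82
      vertex 0.32 5.73 18.82
      vertex 6.10 0.23 18.82
    endloop
  endfacet
  facet normal 0.0000 0.0000 1.0000
    outer loop
      vertex 15.64 10.23 18.82
      vertex 6.10 0.23 18.82
      vertex 13.75 2.47 18.82
    endloop
  endfacet
  facet normal 0.6893 0.7244 0.0000
    outer loop
      vertex 15.64 10.23 0.00
      vertex 9.86 15.73 0.00
      vertex 9.86 15.73 18.82
    endloop
  endfacet
  facet normal 0.6893 0.7244 0.0000
    outer loop
      vertex 15.64 10.23 0.00
      vertex 9.86 15.73 18.82
      vertex 15.64 10.23 18.82
    endloop
  endfacet
  facet normal -0.2810 0.9597 0.0000
    outer loop
      vertex 9.86 15.73 0.00
      vertex 2.21 13.49 0.00
      vertex 2.21 13.49 18.82
    endloop
  endfacet
  facet normal -0.2810 0.9597 0.0000
    outer loop
      vertex 9.86 15.73 0.00
      vertex 2.21 13.49 18.82
      vertex 9.86 15.73 18.82
    endloop
  endfacet
  facet normal -0.9716 0.2366 0.0000
    outer loop
      vertex 2.21 13.49 0.00
      vertex 0.32 5.73 0.00
      vertex 0.32 5.73 18.82
    endloop
  endfacet
  facet normal -0.9716 0.2366 0.0000
    outer loop
      vertex 2.21 13.49 0.00
      vertex 0.32 5.73 18.82
      vertex 2.21 13.49 18.82
    endloop
  endfacet
  facet normal -0.6893 -0.7244 0.0000
    outer loop
      vertex 0.32 5.73 0.00
      vertex 6.10 0.23 0.00
      vertex 6.10 0.23 18.82
    endloop
  endfacet
  facet normal -0.6893 -0.7244 0.0000
    outer loop
      vertex 0.32 5.73 0.00
      vertex 6.10 0.23 18.82
      vertex 0.32 5.73 18.82
    endloop
  endfacet
  facet normal 0.2810 -0.9597 0.0000
    outer loop
      vertex 6.10 0.23 0.00
      vertex 13.75 2.47 0.00
      vertex 13.75 2.47 18.82
    endloop
  endfacet
  facet normal 0.2810 -0.9597 0.0000
    outer loop
      vertex 6.10 0.23 0.00
      vertex 13.75 2.47 18.82
      vertex 6.10 0.23 18.82
    endloop
  endfacet
  facet normal 0.9716 -0.2366 0.0000
    outer loop
      vertex 13.75 2.47 0.00
      vertex 15.64 10.23 0.00
      vertex 15.64 10.23 18.82
    endloop
  endfacet
  facet normal 0.9716 -0.2366 0.0000
    outer loop
      vertex 13.75 2.47 0.00
      vertex 15.64 10.23 18.82
      vertex 13.75 2.47 18.82
    endloop
  endfacet
endsolid part

The G0 Z moves step by Δz≈6.27 mm. Every layer's G1 loop is the same polygon, so the solid is a straight extrusion of it from z=0 to z≈18.8. Closing with flat bottom and top caps and triangulating gives 20 facets — a regular 6-sided prism (a cylinder approximated with 6 flat sides), circumscribed radius ≈ 7.98 mm, height ≈ 18.8 mm.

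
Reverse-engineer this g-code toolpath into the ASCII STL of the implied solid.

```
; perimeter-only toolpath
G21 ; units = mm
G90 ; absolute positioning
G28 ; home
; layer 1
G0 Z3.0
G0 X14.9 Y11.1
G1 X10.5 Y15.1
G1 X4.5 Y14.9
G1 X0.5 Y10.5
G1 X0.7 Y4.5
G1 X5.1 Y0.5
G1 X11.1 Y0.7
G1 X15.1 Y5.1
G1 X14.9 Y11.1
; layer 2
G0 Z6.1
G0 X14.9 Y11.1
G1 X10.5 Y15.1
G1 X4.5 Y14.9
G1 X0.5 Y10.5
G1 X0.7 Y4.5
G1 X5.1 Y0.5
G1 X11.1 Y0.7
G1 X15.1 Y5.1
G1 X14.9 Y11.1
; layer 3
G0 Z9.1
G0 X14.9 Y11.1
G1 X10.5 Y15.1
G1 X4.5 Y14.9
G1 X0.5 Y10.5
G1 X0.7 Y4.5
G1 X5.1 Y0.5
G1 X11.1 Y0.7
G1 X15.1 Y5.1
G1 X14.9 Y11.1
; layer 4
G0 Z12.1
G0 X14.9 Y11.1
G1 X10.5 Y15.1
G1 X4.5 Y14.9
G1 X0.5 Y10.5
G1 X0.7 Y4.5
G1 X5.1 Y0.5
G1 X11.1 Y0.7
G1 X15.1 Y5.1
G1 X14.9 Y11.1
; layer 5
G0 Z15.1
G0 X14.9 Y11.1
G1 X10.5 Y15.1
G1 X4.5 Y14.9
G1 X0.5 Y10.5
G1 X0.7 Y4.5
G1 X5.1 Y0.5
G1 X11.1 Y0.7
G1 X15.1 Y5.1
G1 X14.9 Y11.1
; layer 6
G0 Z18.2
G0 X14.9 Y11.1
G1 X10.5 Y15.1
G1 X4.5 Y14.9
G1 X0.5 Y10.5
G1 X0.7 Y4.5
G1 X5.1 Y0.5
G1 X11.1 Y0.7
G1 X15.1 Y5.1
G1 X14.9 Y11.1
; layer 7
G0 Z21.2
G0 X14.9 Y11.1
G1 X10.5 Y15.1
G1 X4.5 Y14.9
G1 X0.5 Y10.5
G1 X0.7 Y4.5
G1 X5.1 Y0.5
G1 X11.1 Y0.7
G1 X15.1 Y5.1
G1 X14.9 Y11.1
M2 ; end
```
solid part
  facet normal 0.0000 0.0000 -1.0000
    outer loop
      vertex 4.5 14.9 0.0
      vertex 10.5 15.1 0.0
      vertex 14.9 11.1 0.0
    endloop
  endfacet
  facet normal 0.0000 0.0000 -1.0000
    outer loop
      vertex 0.5 10.5 0.0
      vertex 4.5 14.9 0.0
      vertex 14.9 11.1 0.0
    endloop
  endfacet
  facet normal 0.0000 0.0000 -1.0000
    outer loop
      vertex 0.7 4.5 0.0
      vertex 0.5 10.5 0.0
      vertex 14.9 11.1 0.0
    endloop
  endfacet
  facet normal 0.0000 0.0000 -1.0000
    outer loop
      vertex 5.1 0.5 0.0
      vertex 0.7 4.5 0.0
      vertex 14.9 11.1 0.0
    endloop
  endfacet
  facet normal 0.0000 0.0000 -1.0000
    outer loop
      vertex 11.1 0.7 0.0
      vertex 5.1 0.5 0.0
      vertex 14.9 11.1 0.0
    endloop
  endfacet
  facet normal 0.0000 0.0000 -1.0000
    outer loop
      vertex 15.1 5.1 0.0
      vertex 11.1 0.7 0.0
      vertex 14.9 11.1 0.0
    endloop
  endfacet
  facet normal 0.0000 0.0000 1.0000
    outer loop
      vertex 14.9 11.1 21.2
      vertex 10.5 15.1 21.2
      vertex 4.5 14.9 21.2
    endloop
  endfacet
  facet normal 0.0000 0.0000 1.0000
    outer loop
      vertex 14.9 11.1 21.2
      vertex 4.5 14.9 21.2
      vertex 0.5 10.5 21.2
    endloop
  endfacet
  facet normal 0.0000 0.0000 1.0000
    outer loop
      vertex 14.9 11.1 21.2
      vertex 0.5 10.5 21.2
      vertex 0.7 4.5 21.2
    endloop
  endfacet
  facet normal 0.0000 0.0000 1.0000
    outer loop
      vertex 14.9 11.1 21.2
      vertex 0.7 4.5 21.2
      vertex 5.1 0.5 21.2
    endloop
  endfacet
  facet normal 0.0000 0.0000 1.0000
    outer loop
      vertex 14.9 11.1 21.2
      vertex 5.1 0.5 21.2
      vertex 11.1 0.7 21.2
    endloop
  endfacet
  facet normal 0.0000 0.0000 1.0000
    outer loop
      vertex 14.9 11.1 21.2
      vertex 11.1 0.7 21.2
      vertex 15.1 5.1 21.2
    endloop
  endfacet
  facet normal 0.6727 0.7399 0.0000
    outer loop
      vertex 14.9 11.1 0.0
      vertex 10.5 15.1 0.0
      vertex 10.5 15.1 21.2
    endloop
  endfacet
  facet normal 0.6727 0.7399 0.0000
    outer loop
      vertex 14.9 11.1 0.0
      vertex 10.5 15.1 21.2
      vertex 14.9 11.1 21.2
    endloop
  endfacet
  facet normal -0.0333 0.9994 0.0000
    outer loop
      vertex 10.5 15.1 0.0
      vertex 4.5 14.9 0.0
      vertex 4.5 14.9 21.2
    endloop
  endfacet
  facet normal -0.0333 0.9994 0.0000
    outer loop
      vertex 10.5 15.1 0.0
      vertex 4.5 14.9 21.2
      vertex 10.5 15.1 21.2
    endloop
  endfacet
  facet normal -0.7399 0.6727 0.0000
    outer loop
      vertex 4.5 14.9 0.0
      vertex 0.5 10.5 0.0
      vertex 0.5 10.5 21.2
    endloop
  endfacet
  facet normal -0.7399 0.6727 0.0000
    outer loop
      vertex 4.5 14.9 0.0
      vertex 0.5 10.5 21.2
      vertex 4.5 14.9 21.2
    endloop
  endfacet
  facet normal -0.9994 -0.0333 0.0000
    outer loop
      vertex 0.5 10.5 0.0
      vertex 0.7 4.5 0.0
      vertex 0.7 4.5 21.2
    endloop
  endfacet
  facet normal -0.9994 -0.0333 0.0000
    outer loop
      vertex 0.5 10.5 0.0
      vertex 0.7 4.5 21.2
      vertex 0.5 10.5 21.2
    endloop
  endfacet
  facet normal -0.6727 -0.7399 0.0000
    outer loop
      vertex 0.7 4.5 0.0
      vertex 5.1 0.5 0.0
      vertex 5.1 0.5 21.2
    endloop
  endfacet
  facet normal -0.6727 -0.7399 0.0000
    outer loop
      vertex 0.7 4.5 0.0
      vertex 5.1 0.5 21.2
      vertex 0.7 4.5 21.2
    endloop
  endfacet
  facet normal 0.0333 -0.9994 0.0000
    outer loop
      vertex 5.1 0.5 0.0
      vertex 11.1 0.7 0.0
      vertex 11.1 0.7 21.2
    endloop
  endfacet
  facet normal 0.0333 -0.9994 0.0000
    outer loop
      vertex 5.1 0.5 0.0
      vertex 11.1 0.7 21.2
      vertex 5.1 0.5 21.2
    endloop
  endfacet
  facet normal 0.7399 -0.6727 0.0000
    outer loop
      vertex 11.1 0.7 0.0
      vertex 15.1 5.1 0.0
      vertex 15.1 5.1 21.2
    endloop
  endfacet
  facet normal 0.7399 -0.6727 0.0000
    outer loop
      vertex 11.1 0.7 0.0
      vertex 15.1 5.1 21.2
      vertex 11.1 0.7 21.2
    endloop
  endfacet
  facet normal 0.9994 0.0333 0.0000
    outer loop
      vertex 15.1 5.1 0.0
      vertex 14.9 11.1 0.0
      vertex 14.9 11.1 21.2
    endloop
  endfacet
  facet normal 0.9994 0.0333 0.0000
    outer loop
      vertex 15.1 5.1 0.0
      vertex 14.9 11.1 21.2
      vertex 15.1 5.1 21.2
    endloop
  endfacet
endsolid part

The G0 Z moves step by Δz≈3.0 mm. Every layer's G1 loop is the same polygon, so the solid is a straight extrusion of it from z=0 to z≈21.2. Closing with flat bottom and top caps and triangulating gives 28 facets — a regular 8-sided prism (a cylinder approximated with 8 flat sides), circumscribed radius ≈ 7.8 mm, height ≈ 21.2 mm.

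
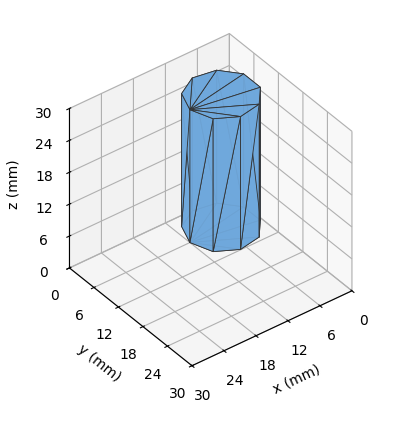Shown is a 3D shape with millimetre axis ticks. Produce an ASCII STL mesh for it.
Reading the render: the shape is a regular 9-sided prism (a cylinder approximated with 9 flat sides), circumscribed radius ≈ 6 mm, height ≈ 25 mm (dimensions read to the nearest mm from the axis ticks). For the STL, each face is triangulated and given an outward normal.

solid part
  facet normal 0.0000 0.0000 -1.0000
    outer loop
      vertex 7.04 11.91 0.00
      vertex 10.60 9.86 0.00
      vertex 12.00 6.00 0.00
    endloop
  endfacet
  facet normal 0.0000 0.0000 -1.0000
    outer loop
      vertex 3.00 11.20 0.00
      vertex 7.04 11.91 0.00
      vertex 12.00 6.00 0.00
    endloop
  endfacet
  facet normal 0.0000 0.0000 -1.0000
    outer loop
      vertex 0.36 8.05 0.00
      vertex 3.00 11.20 0.00
      vertex 12.00 6.00 0.00
    endloop
  endfacet
  facet normal 0.0000 0.0000 -1.0000
    outer loop
      vertex 0.36 3.95 0.00
      vertex 0.36 8.05 0.00
      vertex 12.00 6.00 0.00
    endloop
  endfacet
  facet normal 0.0000 0.0000 -1.0000
    outer loop
      vertex 3.00 0.80 0.00
      vertex 0.36 3.95 0.00
      vertex 12.00 6.00 0.00
    endloop
  endfacet
  facet normal 0.0000 0.0000 -1.0000
    outer loop
      vertex 7.04 0.09 0.00
      vertex 3.00 0.80 0.00
      vertex 12.00 6.00 0.00
    endloop
  endfacet
  facet normal 0.0000 0.0000 -1.0000
    outer loop
      vertex 10.60 2.14 0.00
      vertex 7.04 0.09 0.00
      vertex 12.00 6.00 0.00
    endloop
  endfacet
  facet normal 0.0000 0.0000 1.0000
    outer loop
      vertex 12.00 6.00 25.00
      vertex 10.60 9.86 25.00
      vertex 7.04 11.91 25.00
    endloop
  endfacet
  facet normal 0.0000 0.0000 1.0000
    outer loop
      vertex 12.00 6.00 25.00
      vertex 7.04 11.91 25.00
      vertex 3.00 11.20 25.00
    endloop
  endfacet
  facet normal 0.0000 0.0000 1.0000
    outer loop
      vertex 12.00 6.00 25.00
      vertex 3.00 11.20 25.00
      vertex 0.36 8.05 25.00
    endloop
  endfacet
  facet normal 0.0000 0.0000 1.0000
    outer loop
      vertex 12.00 6.00 25.00
      vertex 0.36 8.05 25.00
      vertex 0.36 3.95 25.00
    endloop
  endfacet
  facet normal 0.0000 0.0000 1.0000
    outer loop
      vertex 12.00 6.00 25.00
      vertex 0.36 3.95 25.00
      vertex 3.00 0.80 25.00
    endloop
  endfacet
  facet normal 0.0000 0.0000 1.0000
    outer loop
      vertex 12.00 6.00 25.00
      vertex 3.00 0.80 25.00
      vertex 7.04 0.09 25.00
    endloop
  endfacet
  facet normal 0.0000 0.0000 1.0000
    outer loop
      vertex 12.00 6.00 25.00
      vertex 7.04 0.09 25.00
      vertex 10.60 2.14 25.00
    endloop
  endfacet
  facet normal 0.9401 0.3410 0.0000
    outer loop
      vertex 12.00 6.00 0.00
      vertex 10.60 9.86 0.00
      vertex 10.60 9.86 25.00
    endloop
  endfacet
  facet normal 0.9401 0.3410 0.0000
    outer loop
      vertex 12.00 6.00 0.00
      vertex 10.60 9.86 25.00
      vertex 12.00 6.00 25.00
    endloop
  endfacet
  facet normal 0.4990 0.8666 0.0000
    outer loop
      vertex 10.60 9.86 0.00
      vertex 7.04 11.91 0.00
      vertex 7.04 11.91 25.00
    endloop
  endfacet
  facet normal 0.4990 0.8666 0.0000
    outer loop
      vertex 10.60 9.86 0.00
      vertex 7.04 11.91 25.00
      vertex 10.60 9.86 25.00
    endloop
  endfacet
  facet normal -0.1731 0.9849 0.0000
    outer loop
      vertex 7.04 11.91 0.00
      vertex 3.00 11.20 0.00
      vertex 3.00 11.20 25.00
    endloop
  endfacet
  facet normal -0.1731 0.9849 0.0000
    outer loop
      vertex 7.04 11.91 0.00
      vertex 3.00 11.20 25.00
      vertex 7.04 11.91 25.00
    endloop
  endfacet
  facet normal -0.7664 0.6423 0.0000
    outer loop
      vertex 3.00 11.20 0.00
      vertex 0.36 8.05 0.00
      vertex 0.36 8.05 25.00
    endloop
  endfacet
  facet normal -0.7664 0.6423 0.0000
    outer loop
      vertex 3.00 11.20 0.00
      vertex 0.36 8.05 25.00
      vertex 3.00 11.20 25.00
    endloop
  endfacet
  facet normal -1.0000 0.0000 0.0000
    outer loop
      vertex 0.36 8.05 0.00
      vertex 0.36 3.95 0.00
      vertex 0.36 3.95 25.00
    endloop
  endfacet
  facet normal -1.0000 0.0000 0.0000
    outer loop
      vertex 0.36 8.05 0.00
      vertex 0.36 3.95 25.00
      vertex 0.36 8.05 25.00
    endloop
  endfacet
  facet normal -0.7664 -0.6423 0.0000
    outer loop
      vertex 0.36 3.95 0.00
      vertex 3.00 0.80 0.00
      vertex 3.00 0.80 25.00
    endloop
  endfacet
  facet normal -0.7664 -0.6423 0.0000
    outer loop
      vertex 0.36 3.95 0.00
      vertex 3.00 0.80 25.00
      vertex 0.36 3.95 25.00
    endloop
  endfacet
  facet normal -0.1731 -0.9849 0.0000
    outer loop
      vertex 3.00 0.80 0.00
      vertex 7.04 0.09 0.00
      vertex 7.04 0.09 25.00
    endloop
  endfacet
  facet normal -0.1731 -0.9849 0.0000
    outer loop
      vertex 3.00 0.80 0.00
      vertex 7.04 0.09 25.00
      vertex 3.00 0.80 25.00
    endloop
  endfacet
  facet normal 0.4990 -0.8666 0.0000
    outer loop
      vertex 7.04 0.09 0.00
      vertex 10.60 2.14 0.00
      vertex 10.60 2.14 25.00
    endloop
  endfacet
  facet normal 0.4990 -0.8666 0.0000
    outer loop
      vertex 7.04 0.09 0.00
      vertex 10.60 2.14 25.00
      vertex 7.04 0.09 25.00
    endloop
  endfacet
  facet normal 0.9401 -0.3410 0.0000
    outer loop
      vertex 10.60 2.14 0.00
      vertex 12.00 6.00 0.00
      vertex 12.00 6.00 25.00
    endloop
  endfacet
  facet normal 0.9401 -0.3410 0.0000
    outer loop
      vertex 10.60 2.14 0.00
      vertex 12.00 6.00 25.00
      vertex 10.60 2.14 25.00
    endloop
  endfacet
endsolid part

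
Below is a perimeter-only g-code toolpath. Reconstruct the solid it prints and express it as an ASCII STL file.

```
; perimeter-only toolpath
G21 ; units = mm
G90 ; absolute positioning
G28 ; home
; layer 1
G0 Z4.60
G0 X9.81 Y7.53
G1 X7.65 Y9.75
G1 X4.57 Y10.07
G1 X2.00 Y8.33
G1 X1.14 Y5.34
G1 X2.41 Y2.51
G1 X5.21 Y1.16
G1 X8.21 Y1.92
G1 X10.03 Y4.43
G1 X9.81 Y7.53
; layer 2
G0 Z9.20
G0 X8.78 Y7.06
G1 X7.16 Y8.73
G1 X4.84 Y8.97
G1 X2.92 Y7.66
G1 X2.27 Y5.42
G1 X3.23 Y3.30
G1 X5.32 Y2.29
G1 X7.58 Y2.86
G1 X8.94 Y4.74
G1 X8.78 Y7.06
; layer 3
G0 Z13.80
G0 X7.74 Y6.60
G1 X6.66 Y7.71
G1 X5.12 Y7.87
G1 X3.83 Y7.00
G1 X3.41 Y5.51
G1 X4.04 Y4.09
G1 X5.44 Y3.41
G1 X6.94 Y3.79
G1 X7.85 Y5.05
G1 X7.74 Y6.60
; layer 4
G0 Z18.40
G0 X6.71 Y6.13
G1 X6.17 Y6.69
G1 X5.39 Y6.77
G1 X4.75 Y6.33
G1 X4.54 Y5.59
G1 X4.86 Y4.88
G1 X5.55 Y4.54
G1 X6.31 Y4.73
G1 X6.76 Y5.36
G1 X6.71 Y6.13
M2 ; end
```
solid part
  facet normal 0.0000 0.0000 -1.0000
    outer loop
      vertex 4.29 11.17 0.00
      vertex 8.15 10.77 0.00
      vertex 10.85 7.99 0.00
    endloop
  endfacet
  facet normal 0.0000 0.0000 -1.0000
    outer loop
      vertex 1.08 8.99 0.00
      vertex 4.29 11.17 0.00
      vertex 10.85 7.99 0.00
    endloop
  endfacet
  facet normal 0.0000 0.0000 -1.0000
    outer loop
      vertex 0.01 5.26 0.00
      vertex 1.08 8.99 0.00
      vertex 10.85 7.99 0.00
    endloop
  endfacet
  facet normal 0.0000 0.0000 -1.0000
    outer loop
      vertex 1.60 1.72 0.00
      vertex 0.01 5.26 0.00
      vertex 10.85 7.99 0.00
    endloop
  endfacet
  facet normal 0.0000 0.0000 -1.0000
    outer loop
      vertex 5.09 0.03 0.00
      vertex 1.60 1.72 0.00
      vertex 10.85 7.99 0.00
    endloop
  endfacet
  facet normal 0.0000 0.0000 -1.0000
    outer loop
      vertex 8.85 0.98 0.00
      vertex 5.09 0.03 0.00
      vertex 10.85 7.99 0.00
    endloop
  endfacet
  facet normal 0.0000 0.0000 -1.0000
    outer loop
      vertex 11.12 4.12 0.00
      vertex 8.85 0.98 0.00
      vertex 10.85 7.99 0.00
    endloop
  endfacet
  facet normal 0.6988 0.6787 0.2258
    outer loop
      vertex 10.85 7.99 0.00
      vertex 8.15 10.77 0.00
      vertex 5.67 5.67 23.00
    endloop
  endfacet
  facet normal 0.1004 0.9690 0.2257
    outer loop
      vertex 8.15 10.77 0.00
      vertex 4.29 11.17 0.00
      vertex 5.67 5.67 23.00
    endloop
  endfacet
  facet normal -0.5473 0.8059 0.2256
    outer loop
      vertex 4.29 11.17 0.00
      vertex 1.08 8.99 0.00
      vertex 5.67 5.67 23.00
    endloop
  endfacet
  facet normal -0.9364 0.2686 0.2257
    outer loop
      vertex 1.08 8.99 0.00
      vertex 0.01 5.26 0.00
      vertex 5.67 5.67 23.00
    endloop
  endfacet
  facet normal -0.8887 -0.3991 0.2258
    outer loop
      vertex 0.01 5.26 0.00
      vertex 1.60 1.72 0.00
      vertex 5.67 5.67 23.00
    endloop
  endfacet
  facet normal -0.4246 -0.8768 0.2257
    outer loop
      vertex 1.60 1.72 0.00
      vertex 5.09 0.03 0.00
      vertex 5.67 5.67 23.00
    endloop
  endfacet
  facet normal 0.2386 -0.9445 0.2256
    outer loop
      vertex 5.09 0.03 0.00
      vertex 8.85 0.98 0.00
      vertex 5.67 5.67 23.00
    endloop
  endfacet
  facet normal 0.7895 -0.5708 0.2255
    outer loop
      vertex 8.85 0.98 0.00
      vertex 11.12 4.12 0.00
      vertex 5.67 5.67 23.00
    endloop
  endfacet
  facet normal 0.9718 0.0678 0.2257
    outer loop
      vertex 11.12 4.12 0.00
      vertex 10.85 7.99 0.00
      vertex 5.67 5.67 23.00
    endloop
  endfacet
endsolid part

The G0 Z moves step by Δz≈4.60 mm. The G1 loops shrink linearly with z, so the solid tapers from its base footprint up to z≈23. Closing with a flat bottom cap and the tapered top and triangulating gives 16 facets — a regular 9-sided pyramid, base circumscribed radius ≈ 5.67 mm, apex at z ≈ 23 mm.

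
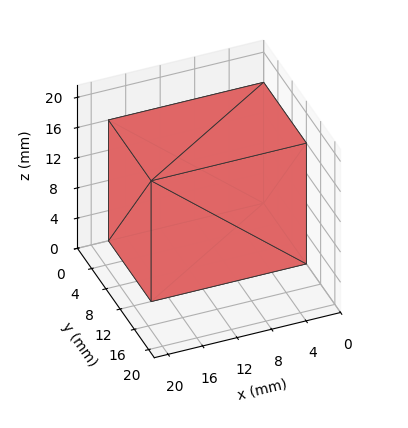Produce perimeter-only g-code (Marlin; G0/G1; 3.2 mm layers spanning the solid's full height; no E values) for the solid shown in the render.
Reading the render: the shape is a rectangular box, roughly 18 × 12 mm footprint and 16 mm tall (dimensions read to the nearest mm from the axis ticks). For the g-code, the solid's height is divided into equal slices at the stated Δz and each level perimeter traced with G1 moves after a G0 lift.

; perimeter-only toolpath
G21 ; units = mm
G90 ; absolute positioning
G28 ; home
; layer 1
G0 Z3.2
G0 X0.0 Y0.0
G1 X18.0 Y0.0
G1 X18.0 Y12.0
G1 X0.0 Y12.0
G1 X0.0 Y0.0
; layer 2
G0 Z6.4
G0 X0.0 Y0.0
G1 X18.0 Y0.0
G1 X18.0 Y12.0
G1 X0.0 Y12.0
G1 X0.0 Y0.0
; layer 3
G0 Z9.6
G0 X0.0 Y0.0
G1 X18.0 Y0.0
G1 X18.0 Y12.0
G1 X0.0 Y12.0
G1 X0.0 Y0.0
; layer 4
G0 Z12.8
G0 X0.0 Y0.0
G1 X18.0 Y0.0
G1 X18.0 Y12.0
G1 X0.0 Y12.0
G1 X0.0 Y0.0
; layer 5
G0 Z16.0
G0 X0.0 Y0.0
G1 X18.0 Y0.0
G1 X18.0 Y12.0
G1 X0.0 Y12.0
G1 X0.0 Y0.0
M2 ; end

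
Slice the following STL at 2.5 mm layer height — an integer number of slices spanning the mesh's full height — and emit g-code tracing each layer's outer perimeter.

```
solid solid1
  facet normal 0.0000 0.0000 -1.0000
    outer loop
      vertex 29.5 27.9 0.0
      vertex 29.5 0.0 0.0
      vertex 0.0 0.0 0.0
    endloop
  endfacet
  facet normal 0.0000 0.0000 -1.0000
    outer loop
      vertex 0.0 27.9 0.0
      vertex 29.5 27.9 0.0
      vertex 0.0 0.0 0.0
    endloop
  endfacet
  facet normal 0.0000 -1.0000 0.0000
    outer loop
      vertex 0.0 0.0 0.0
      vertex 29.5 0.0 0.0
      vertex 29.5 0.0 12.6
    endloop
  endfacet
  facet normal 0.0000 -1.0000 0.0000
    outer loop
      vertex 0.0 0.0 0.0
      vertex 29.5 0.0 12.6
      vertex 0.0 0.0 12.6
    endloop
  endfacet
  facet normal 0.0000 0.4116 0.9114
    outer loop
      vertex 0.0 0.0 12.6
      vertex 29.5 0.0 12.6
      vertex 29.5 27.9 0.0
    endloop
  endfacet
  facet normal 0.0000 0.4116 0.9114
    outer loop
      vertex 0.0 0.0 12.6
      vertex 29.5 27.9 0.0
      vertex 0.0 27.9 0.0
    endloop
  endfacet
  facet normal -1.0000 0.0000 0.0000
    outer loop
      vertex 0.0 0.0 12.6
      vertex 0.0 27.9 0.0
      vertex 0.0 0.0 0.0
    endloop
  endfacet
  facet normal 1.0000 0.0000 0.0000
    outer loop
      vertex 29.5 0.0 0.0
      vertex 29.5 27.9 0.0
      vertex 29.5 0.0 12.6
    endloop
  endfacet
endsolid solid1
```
; perimeter-only toolpath
G21 ; units = mm
G90 ; absolute positioning
G28 ; home
; layer 1
G0 Z2.5
G0 X0.0 Y0.0
G1 X29.5 Y0.0
G1 X29.5 Y22.3
G1 X0.0 Y22.3
G1 X0.0 Y0.0
; layer 2
G0 Z5.0
G0 X0.0 Y0.0
G1 X29.5 Y0.0
G1 X29.5 Y16.7
G1 X0.0 Y16.7
G1 X0.0 Y0.0
; layer 3
G0 Z7.6
G0 X0.0 Y0.0
G1 X29.5 Y0.0
G1 X29.5 Y11.2
G1 X0.0 Y11.2
G1 X0.0 Y0.0
; layer 4
G0 Z10.1
G0 X0.0 Y0.0
G1 X29.5 Y0.0
G1 X29.5 Y5.6
G1 X0.0 Y5.6
G1 X0.0 Y0.0
M2 ; end

The solid is a wedge (ramp): 29.5 × 27.9 mm base, rising to 12.6 mm along the y=0 edge and sloping linearly to z=0 at y=27.9. Slicing at Δz = 2.5 mm — 5 equal slices spanning the solid's height, so layer i sits at z = i·h/5 — gives 4 non-empty perimeters. Each is a 4-segment closed polygon; G0 lifts to the layer z and rapids to the start vertex, then G1 traces the edges. The cross-section shrinks linearly with z (the slice at the apex is degenerate and omitted).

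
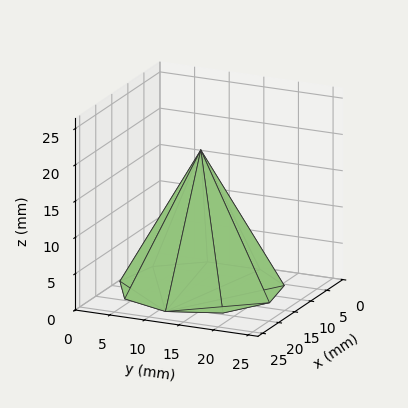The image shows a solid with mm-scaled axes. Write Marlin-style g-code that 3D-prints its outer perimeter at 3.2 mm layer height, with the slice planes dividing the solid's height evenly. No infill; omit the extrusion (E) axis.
Reading the render: the shape is a regular 9-sided pyramid, base circumscribed radius ≈ 11 mm, apex at z ≈ 19 mm (dimensions read to the nearest mm from the axis ticks). For the g-code, the solid's height is divided into equal slices at the stated Δz and each level perimeter traced with G1 moves after a G0 lift.

; perimeter-only toolpath
G21 ; units = mm
G90 ; absolute positioning
G28 ; home
; layer 1
G0 Z3.2
G0 X20.2 Y11.0
G1 X18.0 Y16.9
G1 X12.6 Y20.0
G1 X6.4 Y18.9
G1 X2.4 Y14.2
G1 X2.4 Y7.8
G1 X6.4 Y3.1
G1 X12.6 Y2.0
G1 X18.0 Y5.1
G1 X20.2 Y11.0
; layer 2
G0 Z6.3
G0 X18.3 Y11.0
G1 X16.6 Y15.7
G1 X12.3 Y18.2
G1 X7.3 Y17.3
G1 X4.1 Y13.5
G1 X4.1 Y8.5
G1 X7.3 Y4.7
G1 X12.3 Y3.8
G1 X16.6 Y6.3
G1 X18.3 Y11.0
; layer 3
G0 Z9.5
G0 X16.5 Y11.0
G1 X15.2 Y14.6
G1 X11.9 Y16.4
G1 X8.2 Y15.8
G1 X5.8 Y12.9
G1 X5.8 Y9.1
G1 X8.2 Y6.2
G1 X11.9 Y5.6
G1 X15.2 Y7.5
G1 X16.5 Y11.0
; layer 4
G0 Z12.7
G0 X14.7 Y11.0
G1 X13.8 Y13.4
G1 X11.6 Y14.6
G1 X9.2 Y14.2
G1 X7.6 Y12.3
G1 X7.6 Y9.7
G1 X9.2 Y7.8
G1 X11.6 Y7.4
G1 X13.8 Y8.6
G1 X14.7 Y11.0
; layer 5
G0 Z15.8
G0 X12.8 Y11.0
G1 X12.4 Y12.2
G1 X11.3 Y12.8
G1 X10.1 Y12.6
G1 X9.3 Y11.6
G1 X9.3 Y10.4
G1 X10.1 Y9.4
G1 X11.3 Y9.2
G1 X12.4 Y9.8
G1 X12.8 Y11.0
M2 ; end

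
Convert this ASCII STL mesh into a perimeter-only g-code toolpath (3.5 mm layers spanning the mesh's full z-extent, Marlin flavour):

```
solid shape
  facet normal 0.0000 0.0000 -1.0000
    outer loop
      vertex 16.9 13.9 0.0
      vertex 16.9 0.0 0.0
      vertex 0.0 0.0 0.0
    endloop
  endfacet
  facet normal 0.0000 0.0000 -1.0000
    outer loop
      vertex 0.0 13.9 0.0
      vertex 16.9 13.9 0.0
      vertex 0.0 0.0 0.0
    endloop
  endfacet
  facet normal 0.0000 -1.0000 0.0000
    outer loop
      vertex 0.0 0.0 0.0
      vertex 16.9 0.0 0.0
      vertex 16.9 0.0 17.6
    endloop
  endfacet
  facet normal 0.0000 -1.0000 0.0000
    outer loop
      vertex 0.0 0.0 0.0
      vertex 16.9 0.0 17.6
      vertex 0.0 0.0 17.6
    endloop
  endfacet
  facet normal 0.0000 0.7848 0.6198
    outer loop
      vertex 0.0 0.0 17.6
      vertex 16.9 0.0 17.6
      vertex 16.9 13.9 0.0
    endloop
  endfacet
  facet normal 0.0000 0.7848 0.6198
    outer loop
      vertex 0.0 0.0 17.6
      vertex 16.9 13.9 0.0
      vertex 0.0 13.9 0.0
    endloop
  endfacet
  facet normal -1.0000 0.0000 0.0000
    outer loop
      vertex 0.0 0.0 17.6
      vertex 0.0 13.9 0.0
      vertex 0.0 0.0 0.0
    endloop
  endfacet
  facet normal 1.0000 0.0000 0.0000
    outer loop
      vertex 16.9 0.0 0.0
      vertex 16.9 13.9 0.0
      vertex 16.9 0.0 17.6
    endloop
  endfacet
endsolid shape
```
; perimeter-only toolpath
G21 ; units = mm
G90 ; absolute positioning
G28 ; home
; layer 1
G0 Z3.5
G0 X0.0 Y0.0
G1 X16.9 Y0.0
G1 X16.9 Y11.1
G1 X0.0 Y11.1
G1 X0.0 Y0.0
; layer 2
G0 Z7.0
G0 X0.0 Y0.0
G1 X16.9 Y0.0
G1 X16.9 Y8.3
G1 X0.0 Y8.3
G1 X0.0 Y0.0
; layer 3
G0 Z10.6
G0 X0.0 Y0.0
G1 X16.9 Y0.0
G1 X16.9 Y5.6
G1 X0.0 Y5.6
G1 X0.0 Y0.0
; layer 4
G0 Z14.1
G0 X0.0 Y0.0
G1 X16.9 Y0.0
G1 X16.9 Y2.8
G1 X0.0 Y2.8
G1 X0.0 Y0.0
M2 ; end

The solid is a wedge (ramp): 16.9 × 13.9 mm base, rising to 17.6 mm along the y=0 edge and sloping linearly to z=0 at y=13.9. Slicing at Δz = 3.5 mm — 5 equal slices spanning the solid's height, so layer i sits at z = i·h/5 — gives 4 non-empty perimeters. Each is a 4-segment closed polygon; G0 lifts to the layer z and rapids to the start vertex, then G1 traces the edges. The cross-section shrinks linearly with z (the slice at the apex is degenerate and omitted).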